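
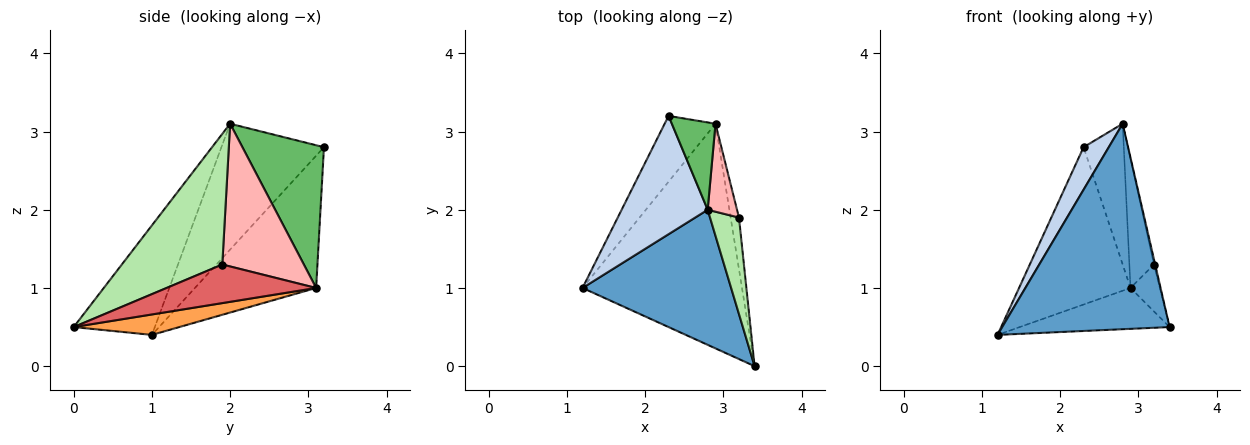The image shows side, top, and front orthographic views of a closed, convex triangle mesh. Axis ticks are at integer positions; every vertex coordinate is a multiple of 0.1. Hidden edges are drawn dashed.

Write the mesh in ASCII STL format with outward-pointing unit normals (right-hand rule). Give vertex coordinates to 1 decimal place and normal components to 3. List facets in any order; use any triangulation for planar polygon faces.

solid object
 facet normal -0.375 -0.775 0.509
  outer loop
   vertex 2.8 2.0 3.1
   vertex 1.2 1.0 0.4
   vertex 3.4 0.0 0.5
  endloop
 endfacet
 facet normal -0.809 -0.199 0.553
  outer loop
   vertex 2.8 2.0 3.1
   vertex 2.3 3.2 2.8
   vertex 1.2 1.0 0.4
  endloop
 endfacet
 facet normal 0.125 0.178 -0.976
  outer loop
   vertex 2.9 3.1 1.0
   vertex 3.4 0.0 0.5
   vertex 1.2 1.0 0.4
  endloop
 endfacet
 facet normal -0.708 0.651 -0.272
  outer loop
   vertex 2.9 3.1 1.0
   vertex 1.2 1.0 0.4
   vertex 2.3 3.2 2.8
  endloop
 endfacet
 facet normal 0.865 0.427 0.265
  outer loop
   vertex 2.9 3.1 1.0
   vertex 2.3 3.2 2.8
   vertex 2.8 2.0 3.1
  endloop
 endfacet
 facet normal 0.976 0.012 0.216
  outer loop
   vertex 3.2 1.9 1.3
   vertex 2.8 2.0 3.1
   vertex 3.4 0.0 0.5
  endloop
 endfacet
 facet normal 0.960 0.188 -0.207
  outer loop
   vertex 3.2 1.9 1.3
   vertex 3.4 0.0 0.5
   vertex 2.9 3.1 1.0
  endloop
 endfacet
 facet normal 0.939 0.283 0.193
  outer loop
   vertex 3.2 1.9 1.3
   vertex 2.9 3.1 1.0
   vertex 2.8 2.0 3.1
  endloop
 endfacet
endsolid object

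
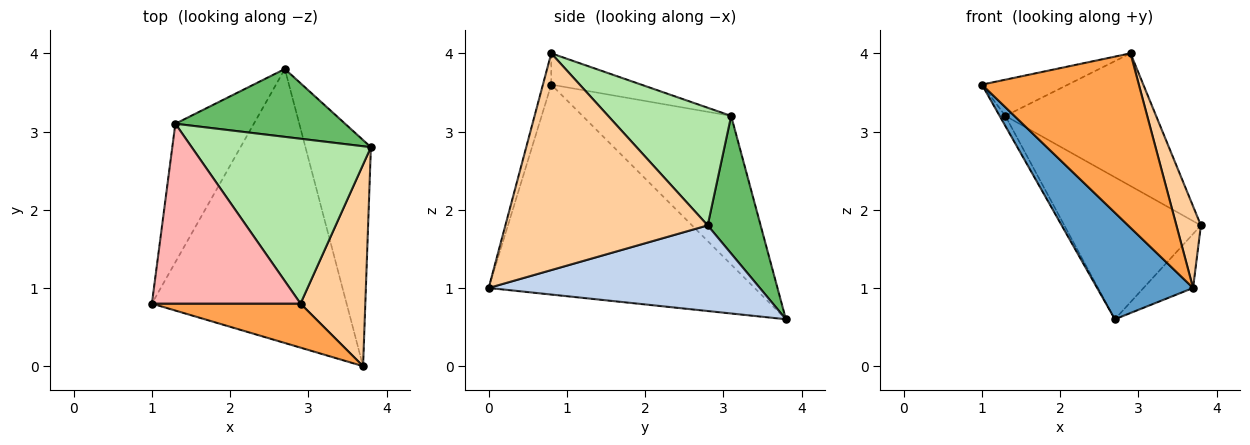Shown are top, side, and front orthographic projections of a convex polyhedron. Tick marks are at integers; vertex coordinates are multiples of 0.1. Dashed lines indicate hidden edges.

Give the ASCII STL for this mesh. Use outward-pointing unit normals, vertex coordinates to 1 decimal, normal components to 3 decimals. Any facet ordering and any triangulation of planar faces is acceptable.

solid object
 facet normal -0.709 -0.256 -0.657
  outer loop
   vertex 2.7 3.8 0.6
   vertex 3.7 0.0 1.0
   vertex 1.0 0.8 3.6
  endloop
 endfacet
 facet normal 0.786 0.144 -0.601
  outer loop
   vertex 2.7 3.8 0.6
   vertex 3.8 2.8 1.8
   vertex 3.7 0.0 1.0
  endloop
 endfacet
 facet normal -0.051 -0.968 0.244
  outer loop
   vertex 2.9 0.8 4.0
   vertex 1.0 0.8 3.6
   vertex 3.7 0.0 1.0
  endloop
 endfacet
 facet normal 0.952 -0.115 0.285
  outer loop
   vertex 2.9 0.8 4.0
   vertex 3.7 0.0 1.0
   vertex 3.8 2.8 1.8
  endloop
 endfacet
 facet normal 0.330 0.852 0.407
  outer loop
   vertex 1.3 3.1 3.2
   vertex 3.8 2.8 1.8
   vertex 2.7 3.8 0.6
  endloop
 endfacet
 facet normal 0.455 0.558 0.694
  outer loop
   vertex 1.3 3.1 3.2
   vertex 2.9 0.8 4.0
   vertex 3.8 2.8 1.8
  endloop
 endfacet
 facet normal -0.884 0.034 -0.467
  outer loop
   vertex 1.3 3.1 3.2
   vertex 2.7 3.8 0.6
   vertex 1.0 0.8 3.6
  endloop
 endfacet
 facet normal -0.202 0.193 0.960
  outer loop
   vertex 1.3 3.1 3.2
   vertex 1.0 0.8 3.6
   vertex 2.9 0.8 4.0
  endloop
 endfacet
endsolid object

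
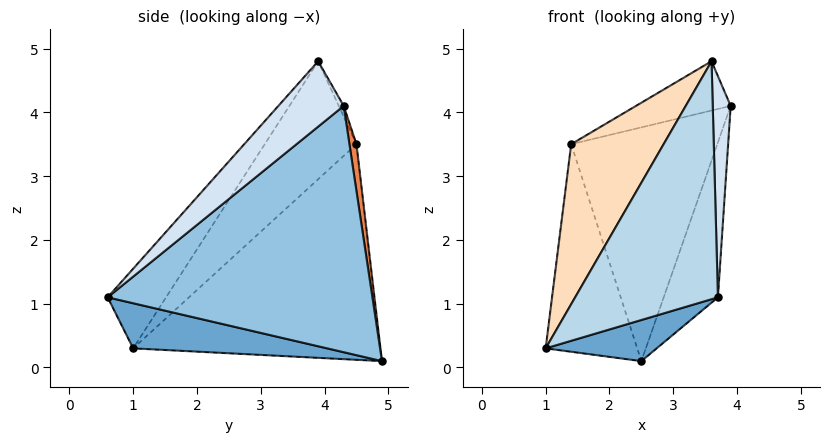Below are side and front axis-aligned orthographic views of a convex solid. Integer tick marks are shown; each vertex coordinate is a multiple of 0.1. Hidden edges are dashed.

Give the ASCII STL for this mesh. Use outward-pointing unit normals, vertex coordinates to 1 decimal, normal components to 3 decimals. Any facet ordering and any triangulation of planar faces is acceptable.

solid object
 facet normal 0.261 -0.149 -0.954
  outer loop
   vertex 2.5 4.9 0.1
   vertex 3.7 0.6 1.1
   vertex 1.0 1.0 0.3
  endloop
 endfacet
 facet normal 0.935 0.192 -0.299
  outer loop
   vertex 2.5 4.9 0.1
   vertex 3.9 4.3 4.1
   vertex 3.7 0.6 1.1
  endloop
 endfacet
 facet normal -0.293 -0.717 0.632
  outer loop
   vertex 3.6 3.9 4.8
   vertex 1.0 1.0 0.3
   vertex 3.7 0.6 1.1
  endloop
 endfacet
 facet normal 0.933 -0.256 0.254
  outer loop
   vertex 3.6 3.9 4.8
   vertex 3.7 0.6 1.1
   vertex 3.9 4.3 4.1
  endloop
 endfacet
 facet normal 0.048 0.990 0.132
  outer loop
   vertex 1.4 4.5 3.5
   vertex 3.9 4.3 4.1
   vertex 2.5 4.9 0.1
  endloop
 endfacet
 facet normal -0.045 0.876 0.481
  outer loop
   vertex 1.4 4.5 3.5
   vertex 3.6 3.9 4.8
   vertex 3.9 4.3 4.1
  endloop
 endfacet
 facet normal -0.907 0.336 -0.254
  outer loop
   vertex 1.4 4.5 3.5
   vertex 2.5 4.9 0.1
   vertex 1.0 1.0 0.3
  endloop
 endfacet
 facet normal -0.533 -0.537 0.654
  outer loop
   vertex 1.4 4.5 3.5
   vertex 1.0 1.0 0.3
   vertex 3.6 3.9 4.8
  endloop
 endfacet
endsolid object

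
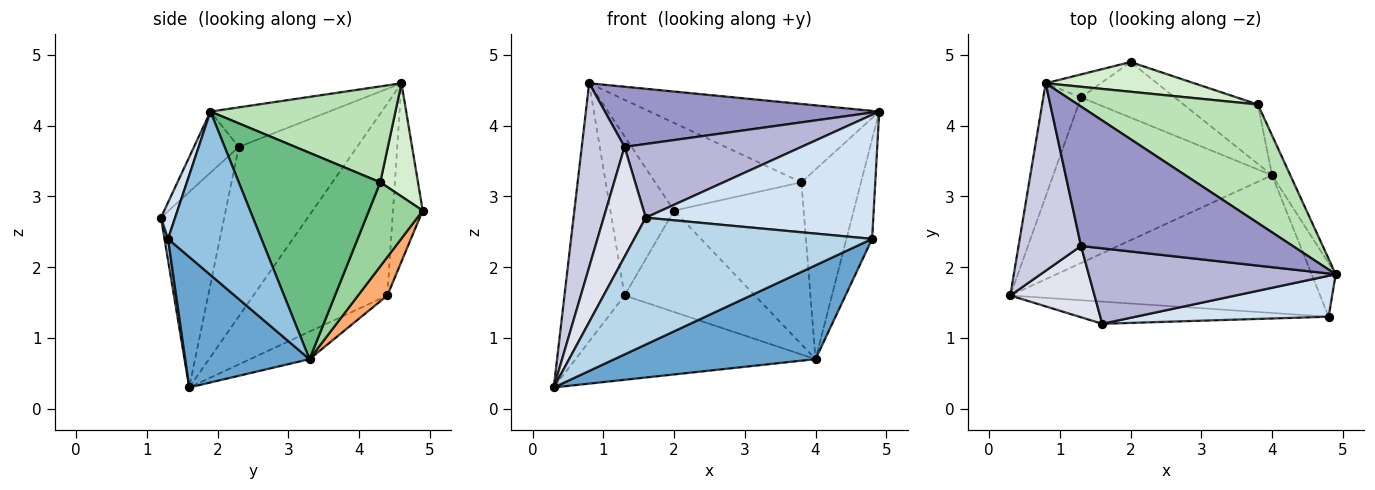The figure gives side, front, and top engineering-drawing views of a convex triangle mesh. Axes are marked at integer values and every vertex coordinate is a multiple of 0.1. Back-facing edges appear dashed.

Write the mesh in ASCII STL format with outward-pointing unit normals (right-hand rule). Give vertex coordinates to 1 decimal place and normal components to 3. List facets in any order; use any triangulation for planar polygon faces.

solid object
 facet normal 0.329 -0.532 -0.780
  outer loop
   vertex 4.8 1.3 2.4
   vertex 0.3 1.6 0.3
   vertex 4.0 3.3 0.7
  endloop
 endfacet
 facet normal 0.955 0.262 -0.141
  outer loop
   vertex 4.8 1.3 2.4
   vertex 4.0 3.3 0.7
   vertex 4.9 1.9 4.2
  endloop
 endfacet
 facet normal 0.015 -0.985 -0.172
  outer loop
   vertex 4.8 1.3 2.4
   vertex 1.6 1.2 2.7
   vertex 0.3 1.6 0.3
  endloop
 endfacet
 facet normal 0.059 -0.948 0.313
  outer loop
   vertex 4.8 1.3 2.4
   vertex 4.9 1.9 4.2
   vertex 1.6 1.2 2.7
  endloop
 endfacet
 facet normal -0.111 0.451 -0.886
  outer loop
   vertex 1.3 4.4 1.6
   vertex 4.0 3.3 0.7
   vertex 0.3 1.6 0.3
  endloop
 endfacet
 facet normal 0.193 0.860 -0.471
  outer loop
   vertex 1.3 4.4 1.6
   vertex 2.0 4.9 2.8
   vertex 4.0 3.3 0.7
  endloop
 endfacet
 facet normal -0.898 0.403 -0.177
  outer loop
   vertex 1.3 4.4 1.6
   vertex 0.3 1.6 0.3
   vertex 0.8 4.6 4.6
  endloop
 endfacet
 facet normal -0.419 0.899 -0.130
  outer loop
   vertex 1.3 4.4 1.6
   vertex 0.8 4.6 4.6
   vertex 2.0 4.9 2.8
  endloop
 endfacet
 facet normal 0.918 0.387 -0.081
  outer loop
   vertex 3.8 4.3 3.2
   vertex 4.9 1.9 4.2
   vertex 4.0 3.3 0.7
  endloop
 endfacet
 facet normal 0.363 0.875 -0.321
  outer loop
   vertex 3.8 4.3 3.2
   vertex 4.0 3.3 0.7
   vertex 2.0 4.9 2.8
  endloop
 endfacet
 facet normal 0.406 0.504 0.762
  outer loop
   vertex 3.8 4.3 3.2
   vertex 0.8 4.6 4.6
   vertex 4.9 1.9 4.2
  endloop
 endfacet
 facet normal 0.237 0.920 0.312
  outer loop
   vertex 3.8 4.3 3.2
   vertex 2.0 4.9 2.8
   vertex 0.8 4.6 4.6
  endloop
 endfacet
 facet normal -0.169 -0.391 0.905
  outer loop
   vertex 1.3 2.3 3.7
   vertex 4.9 1.9 4.2
   vertex 0.8 4.6 4.6
  endloop
 endfacet
 facet normal -0.174 -0.688 0.704
  outer loop
   vertex 1.3 2.3 3.7
   vertex 1.6 1.2 2.7
   vertex 4.9 1.9 4.2
  endloop
 endfacet
 facet normal -0.889 -0.321 0.327
  outer loop
   vertex 1.3 2.3 3.7
   vertex 0.8 4.6 4.6
   vertex 0.3 1.6 0.3
  endloop
 endfacet
 facet normal -0.784 -0.521 0.338
  outer loop
   vertex 1.3 2.3 3.7
   vertex 0.3 1.6 0.3
   vertex 1.6 1.2 2.7
  endloop
 endfacet
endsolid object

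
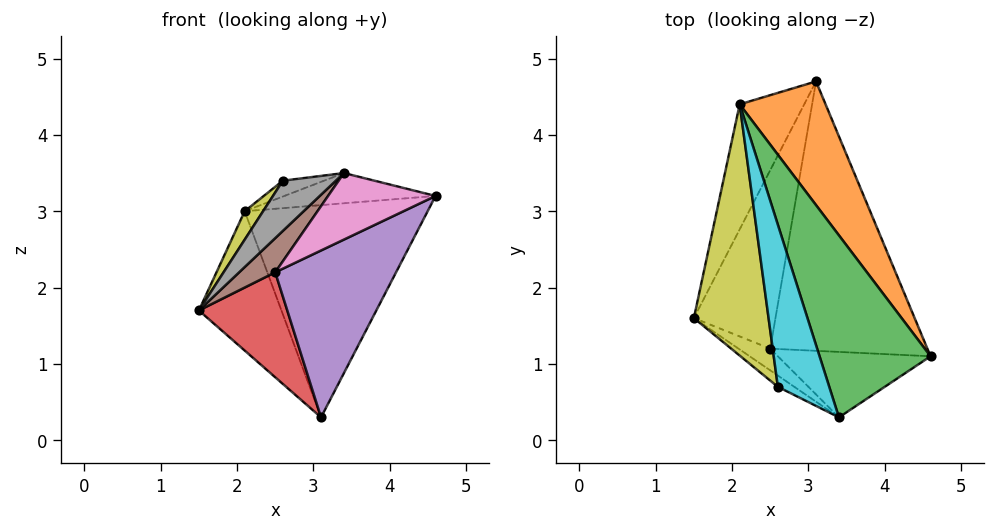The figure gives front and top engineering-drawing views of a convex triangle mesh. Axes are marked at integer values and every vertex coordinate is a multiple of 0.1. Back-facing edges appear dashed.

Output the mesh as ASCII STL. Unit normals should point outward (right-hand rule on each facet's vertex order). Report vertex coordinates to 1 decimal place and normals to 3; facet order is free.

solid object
 facet normal -0.897 0.329 -0.296
  outer loop
   vertex 2.1 4.4 3.0
   vertex 3.1 4.7 0.3
   vertex 1.5 1.6 1.7
  endloop
 endfacet
 facet normal 0.740 0.581 0.339
  outer loop
   vertex 2.1 4.4 3.0
   vertex 4.6 1.1 3.2
   vertex 3.1 4.7 0.3
  endloop
 endfacet
 facet normal 0.136 0.162 0.977
  outer loop
   vertex 2.1 4.4 3.0
   vertex 3.4 0.3 3.5
   vertex 4.6 1.1 3.2
  endloop
 endfacet
 facet normal 0.222 -0.494 -0.840
  outer loop
   vertex 2.5 1.2 2.2
   vertex 1.5 1.6 1.7
   vertex 3.1 4.7 0.3
  endloop
 endfacet
 facet normal 0.355 -0.492 -0.795
  outer loop
   vertex 2.5 1.2 2.2
   vertex 3.1 4.7 0.3
   vertex 4.6 1.1 3.2
  endloop
 endfacet
 facet normal -0.069 -0.842 -0.535
  outer loop
   vertex 2.5 1.2 2.2
   vertex 3.4 0.3 3.5
   vertex 1.5 1.6 1.7
  endloop
 endfacet
 facet normal 0.287 -0.683 -0.672
  outer loop
   vertex 2.5 1.2 2.2
   vertex 4.6 1.1 3.2
   vertex 3.4 0.3 3.5
  endloop
 endfacet
 facet normal -0.418 -0.886 -0.199
  outer loop
   vertex 2.6 0.7 3.4
   vertex 1.5 1.6 1.7
   vertex 3.4 0.3 3.5
  endloop
 endfacet
 facet normal -0.852 -0.059 0.520
  outer loop
   vertex 2.6 0.7 3.4
   vertex 2.1 4.4 3.0
   vertex 1.5 1.6 1.7
  endloop
 endfacet
 facet normal -0.076 0.097 0.992
  outer loop
   vertex 2.6 0.7 3.4
   vertex 3.4 0.3 3.5
   vertex 2.1 4.4 3.0
  endloop
 endfacet
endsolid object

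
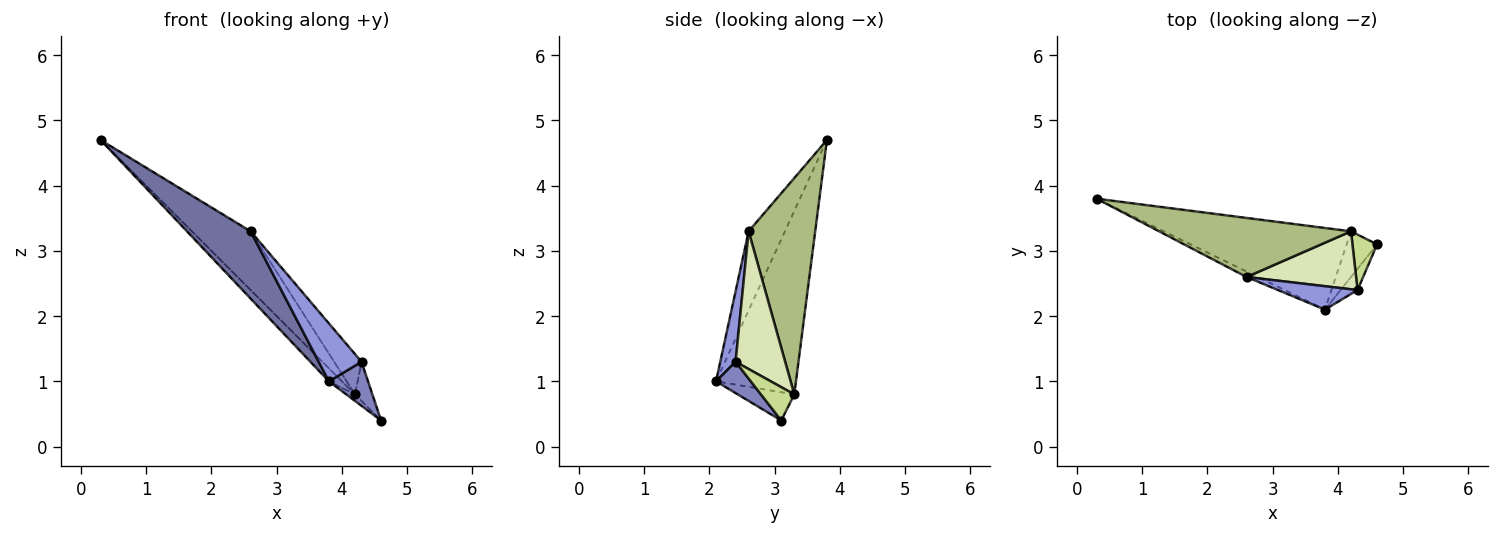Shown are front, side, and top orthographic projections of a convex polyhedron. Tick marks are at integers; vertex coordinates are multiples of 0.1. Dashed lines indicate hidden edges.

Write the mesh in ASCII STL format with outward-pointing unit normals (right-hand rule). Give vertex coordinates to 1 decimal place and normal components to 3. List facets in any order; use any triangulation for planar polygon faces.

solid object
 facet normal -0.494 -0.866 -0.070
  outer loop
   vertex 2.6 2.6 3.3
   vertex 0.3 3.8 4.7
   vertex 3.8 2.1 1.0
  endloop
 endfacet
 facet normal 0.625 -0.703 -0.339
  outer loop
   vertex 4.3 2.4 1.3
   vertex 3.8 2.1 1.0
   vertex 4.6 3.1 0.4
  endloop
 endfacet
 facet normal 0.315 -0.880 0.356
  outer loop
   vertex 4.3 2.4 1.3
   vertex 2.6 2.6 3.3
   vertex 3.8 2.1 1.0
  endloop
 endfacet
 facet normal -0.695 0.113 -0.710
  outer loop
   vertex 4.2 3.3 0.8
   vertex 3.8 2.1 1.0
   vertex 0.3 3.8 4.7
  endloop
 endfacet
 facet normal -0.677 0.104 -0.729
  outer loop
   vertex 4.2 3.3 0.8
   vertex 4.6 3.1 0.4
   vertex 3.8 2.1 1.0
  endloop
 endfacet
 facet normal 0.624 0.551 0.554
  outer loop
   vertex 4.2 3.3 0.8
   vertex 0.3 3.8 4.7
   vertex 2.6 2.6 3.3
  endloop
 endfacet
 facet normal 0.742 0.387 0.548
  outer loop
   vertex 4.2 3.3 0.8
   vertex 4.3 2.4 1.3
   vertex 4.6 3.1 0.4
  endloop
 endfacet
 facet normal 0.719 0.397 0.571
  outer loop
   vertex 4.2 3.3 0.8
   vertex 2.6 2.6 3.3
   vertex 4.3 2.4 1.3
  endloop
 endfacet
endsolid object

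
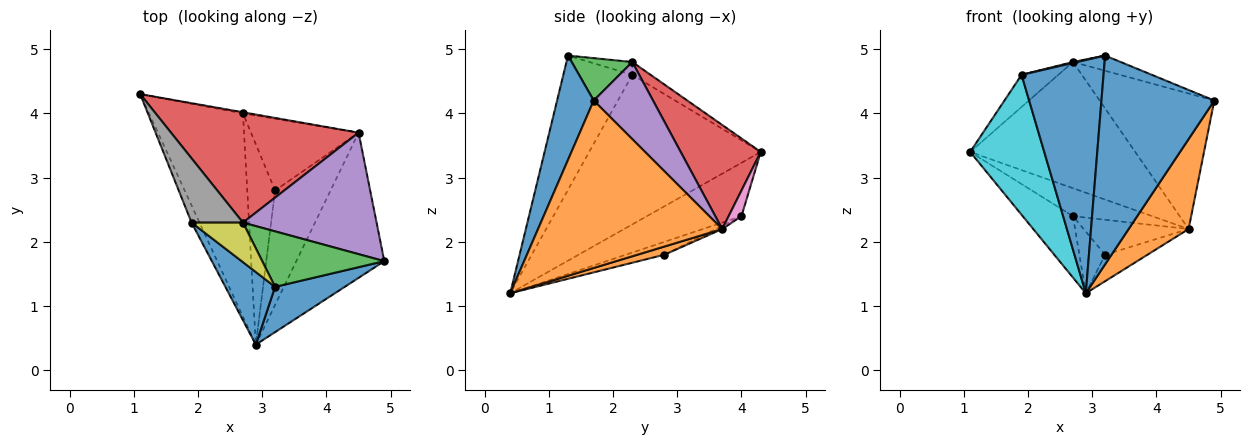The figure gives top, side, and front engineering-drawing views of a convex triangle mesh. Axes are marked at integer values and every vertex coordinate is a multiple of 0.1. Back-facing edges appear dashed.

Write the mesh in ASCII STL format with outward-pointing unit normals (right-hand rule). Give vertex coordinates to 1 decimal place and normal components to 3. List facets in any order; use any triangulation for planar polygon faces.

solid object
 facet normal 0.302 -0.932 0.202
  outer loop
   vertex 3.2 1.3 4.9
   vertex 2.9 0.4 1.2
   vertex 4.9 1.7 4.2
  endloop
 endfacet
 facet normal 0.851 -0.277 -0.447
  outer loop
   vertex 4.5 3.7 2.2
   vertex 4.9 1.7 4.2
   vertex 2.9 0.4 1.2
  endloop
 endfacet
 facet normal 0.318 0.250 0.915
  outer loop
   vertex 2.7 2.3 4.8
   vertex 3.2 1.3 4.9
   vertex 4.9 1.7 4.2
  endloop
 endfacet
 facet normal 0.343 0.707 0.618
  outer loop
   vertex 2.7 2.3 4.8
   vertex 4.5 3.7 2.2
   vertex 1.1 4.3 3.4
  endloop
 endfacet
 facet normal 0.359 0.695 0.623
  outer loop
   vertex 2.7 2.3 4.8
   vertex 4.9 1.7 4.2
   vertex 4.5 3.7 2.2
  endloop
 endfacet
 facet normal -0.478 0.254 -0.841
  outer loop
   vertex 2.7 4.0 2.4
   vertex 2.9 0.4 1.2
   vertex 1.1 4.3 3.4
  endloop
 endfacet
 facet normal 0.160 0.986 -0.040
  outer loop
   vertex 2.7 4.0 2.4
   vertex 1.1 4.3 3.4
   vertex 4.5 3.7 2.2
  endloop
 endfacet
 facet normal -0.218 0.436 0.873
  outer loop
   vertex 1.9 2.3 4.6
   vertex 2.7 2.3 4.8
   vertex 1.1 4.3 3.4
  endloop
 endfacet
 facet normal -0.242 -0.024 0.970
  outer loop
   vertex 1.9 2.3 4.6
   vertex 3.2 1.3 4.9
   vertex 2.7 2.3 4.8
  endloop
 endfacet
 facet normal -0.917 -0.396 -0.048
  outer loop
   vertex 1.9 2.3 4.6
   vertex 1.1 4.3 3.4
   vertex 2.9 0.4 1.2
  endloop
 endfacet
 facet normal -0.626 -0.744 0.232
  outer loop
   vertex 1.9 2.3 4.6
   vertex 2.9 0.4 1.2
   vertex 3.2 1.3 4.9
  endloop
 endfacet
 facet normal 0.142 0.223 -0.964
  outer loop
   vertex 3.2 2.8 1.8
   vertex 4.5 3.7 2.2
   vertex 2.9 0.4 1.2
  endloop
 endfacet
 facet normal -0.404 0.269 -0.874
  outer loop
   vertex 3.2 2.8 1.8
   vertex 2.9 0.4 1.2
   vertex 2.7 4.0 2.4
  endloop
 endfacet
 facet normal -0.027 0.438 -0.899
  outer loop
   vertex 3.2 2.8 1.8
   vertex 2.7 4.0 2.4
   vertex 4.5 3.7 2.2
  endloop
 endfacet
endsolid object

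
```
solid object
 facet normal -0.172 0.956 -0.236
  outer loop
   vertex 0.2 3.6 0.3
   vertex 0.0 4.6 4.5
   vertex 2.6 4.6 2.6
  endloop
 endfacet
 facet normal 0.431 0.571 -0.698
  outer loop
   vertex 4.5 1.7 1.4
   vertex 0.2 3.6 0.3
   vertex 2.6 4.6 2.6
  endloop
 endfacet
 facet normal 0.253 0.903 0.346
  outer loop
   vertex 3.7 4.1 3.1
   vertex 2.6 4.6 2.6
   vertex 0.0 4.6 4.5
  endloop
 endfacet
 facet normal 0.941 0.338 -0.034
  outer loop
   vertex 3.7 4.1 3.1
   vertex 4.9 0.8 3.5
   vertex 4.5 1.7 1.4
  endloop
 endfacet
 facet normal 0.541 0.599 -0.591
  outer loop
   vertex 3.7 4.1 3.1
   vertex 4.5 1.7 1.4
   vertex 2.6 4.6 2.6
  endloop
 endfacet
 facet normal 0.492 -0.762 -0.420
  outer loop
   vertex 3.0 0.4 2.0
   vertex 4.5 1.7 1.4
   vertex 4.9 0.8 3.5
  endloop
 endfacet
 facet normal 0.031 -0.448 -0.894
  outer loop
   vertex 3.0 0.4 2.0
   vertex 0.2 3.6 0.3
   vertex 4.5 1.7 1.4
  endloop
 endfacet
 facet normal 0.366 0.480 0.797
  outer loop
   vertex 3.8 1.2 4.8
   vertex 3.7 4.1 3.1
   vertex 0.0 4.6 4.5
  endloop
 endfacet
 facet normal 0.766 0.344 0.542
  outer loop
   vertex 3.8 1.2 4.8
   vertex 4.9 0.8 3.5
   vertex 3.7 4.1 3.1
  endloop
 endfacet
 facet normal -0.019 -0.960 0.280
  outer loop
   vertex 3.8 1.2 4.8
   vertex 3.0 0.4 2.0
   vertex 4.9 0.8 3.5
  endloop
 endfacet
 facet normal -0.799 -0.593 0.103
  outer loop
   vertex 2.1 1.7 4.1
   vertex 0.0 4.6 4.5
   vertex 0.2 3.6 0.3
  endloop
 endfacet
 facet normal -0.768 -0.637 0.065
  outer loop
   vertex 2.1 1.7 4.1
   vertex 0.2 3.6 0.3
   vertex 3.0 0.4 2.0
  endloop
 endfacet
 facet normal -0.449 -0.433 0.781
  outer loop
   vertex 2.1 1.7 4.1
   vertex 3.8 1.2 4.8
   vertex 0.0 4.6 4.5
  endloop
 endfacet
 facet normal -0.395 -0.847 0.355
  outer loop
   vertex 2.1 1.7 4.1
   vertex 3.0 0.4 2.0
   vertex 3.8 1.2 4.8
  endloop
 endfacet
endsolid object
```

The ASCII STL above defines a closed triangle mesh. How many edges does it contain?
21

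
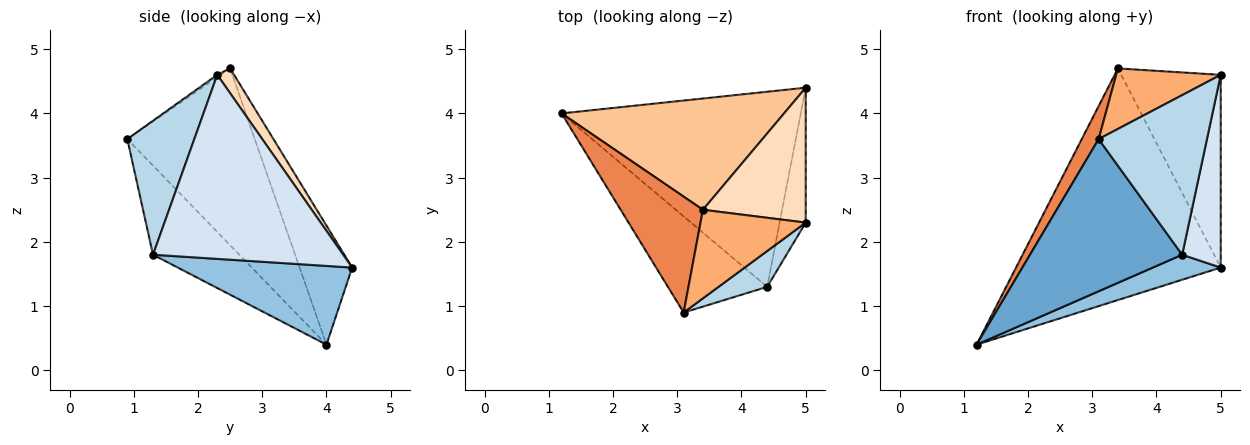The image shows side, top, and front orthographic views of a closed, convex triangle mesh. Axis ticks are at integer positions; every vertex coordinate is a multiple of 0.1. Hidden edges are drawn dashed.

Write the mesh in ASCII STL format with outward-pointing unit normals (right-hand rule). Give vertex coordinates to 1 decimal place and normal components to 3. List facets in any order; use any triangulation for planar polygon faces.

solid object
 facet normal -0.432 -0.762 -0.482
  outer loop
   vertex 4.4 1.3 1.8
   vertex 3.1 0.9 3.6
   vertex 1.2 4.0 0.4
  endloop
 endfacet
 facet normal 0.310 -0.121 -0.943
  outer loop
   vertex 4.4 1.3 1.8
   vertex 1.2 4.0 0.4
   vertex 5.0 4.4 1.6
  endloop
 endfacet
 facet normal 0.517 -0.835 0.188
  outer loop
   vertex 4.4 1.3 1.8
   vertex 5.0 2.3 4.6
   vertex 3.1 0.9 3.6
  endloop
 endfacet
 facet normal 0.971 -0.197 -0.138
  outer loop
   vertex 4.4 1.3 1.8
   vertex 5.0 4.4 1.6
   vertex 5.0 2.3 4.6
  endloop
 endfacet
 facet normal -0.900 -0.119 0.419
  outer loop
   vertex 3.4 2.5 4.7
   vertex 1.2 4.0 0.4
   vertex 3.1 0.9 3.6
  endloop
 endfacet
 facet normal -0.019 -0.564 0.826
  outer loop
   vertex 3.4 2.5 4.7
   vertex 3.1 0.9 3.6
   vertex 5.0 2.3 4.6
  endloop
 endfacet
 facet normal -0.226 0.878 0.422
  outer loop
   vertex 3.4 2.5 4.7
   vertex 5.0 4.4 1.6
   vertex 1.2 4.0 0.4
  endloop
 endfacet
 facet normal 0.137 0.812 0.568
  outer loop
   vertex 3.4 2.5 4.7
   vertex 5.0 2.3 4.6
   vertex 5.0 4.4 1.6
  endloop
 endfacet
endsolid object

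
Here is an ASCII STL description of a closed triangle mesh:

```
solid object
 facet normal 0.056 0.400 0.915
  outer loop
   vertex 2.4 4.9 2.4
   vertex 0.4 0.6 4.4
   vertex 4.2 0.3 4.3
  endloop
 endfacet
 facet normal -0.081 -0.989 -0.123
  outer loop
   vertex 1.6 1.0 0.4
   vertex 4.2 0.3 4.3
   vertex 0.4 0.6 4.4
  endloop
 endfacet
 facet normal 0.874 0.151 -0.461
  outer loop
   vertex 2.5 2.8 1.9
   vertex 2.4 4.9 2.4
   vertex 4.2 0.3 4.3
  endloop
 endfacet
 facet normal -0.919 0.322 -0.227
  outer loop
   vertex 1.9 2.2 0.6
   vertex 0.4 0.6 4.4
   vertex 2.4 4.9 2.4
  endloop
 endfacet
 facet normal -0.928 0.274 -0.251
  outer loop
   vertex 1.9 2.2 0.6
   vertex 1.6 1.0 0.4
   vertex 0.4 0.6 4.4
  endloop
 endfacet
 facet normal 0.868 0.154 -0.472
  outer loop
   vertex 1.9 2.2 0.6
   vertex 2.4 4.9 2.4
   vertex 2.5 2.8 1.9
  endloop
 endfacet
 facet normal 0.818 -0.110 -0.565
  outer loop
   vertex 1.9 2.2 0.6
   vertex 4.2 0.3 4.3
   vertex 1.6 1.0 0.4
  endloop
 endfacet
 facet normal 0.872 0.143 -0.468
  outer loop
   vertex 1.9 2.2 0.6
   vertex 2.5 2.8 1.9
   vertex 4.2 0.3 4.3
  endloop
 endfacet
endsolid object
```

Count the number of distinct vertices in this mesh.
6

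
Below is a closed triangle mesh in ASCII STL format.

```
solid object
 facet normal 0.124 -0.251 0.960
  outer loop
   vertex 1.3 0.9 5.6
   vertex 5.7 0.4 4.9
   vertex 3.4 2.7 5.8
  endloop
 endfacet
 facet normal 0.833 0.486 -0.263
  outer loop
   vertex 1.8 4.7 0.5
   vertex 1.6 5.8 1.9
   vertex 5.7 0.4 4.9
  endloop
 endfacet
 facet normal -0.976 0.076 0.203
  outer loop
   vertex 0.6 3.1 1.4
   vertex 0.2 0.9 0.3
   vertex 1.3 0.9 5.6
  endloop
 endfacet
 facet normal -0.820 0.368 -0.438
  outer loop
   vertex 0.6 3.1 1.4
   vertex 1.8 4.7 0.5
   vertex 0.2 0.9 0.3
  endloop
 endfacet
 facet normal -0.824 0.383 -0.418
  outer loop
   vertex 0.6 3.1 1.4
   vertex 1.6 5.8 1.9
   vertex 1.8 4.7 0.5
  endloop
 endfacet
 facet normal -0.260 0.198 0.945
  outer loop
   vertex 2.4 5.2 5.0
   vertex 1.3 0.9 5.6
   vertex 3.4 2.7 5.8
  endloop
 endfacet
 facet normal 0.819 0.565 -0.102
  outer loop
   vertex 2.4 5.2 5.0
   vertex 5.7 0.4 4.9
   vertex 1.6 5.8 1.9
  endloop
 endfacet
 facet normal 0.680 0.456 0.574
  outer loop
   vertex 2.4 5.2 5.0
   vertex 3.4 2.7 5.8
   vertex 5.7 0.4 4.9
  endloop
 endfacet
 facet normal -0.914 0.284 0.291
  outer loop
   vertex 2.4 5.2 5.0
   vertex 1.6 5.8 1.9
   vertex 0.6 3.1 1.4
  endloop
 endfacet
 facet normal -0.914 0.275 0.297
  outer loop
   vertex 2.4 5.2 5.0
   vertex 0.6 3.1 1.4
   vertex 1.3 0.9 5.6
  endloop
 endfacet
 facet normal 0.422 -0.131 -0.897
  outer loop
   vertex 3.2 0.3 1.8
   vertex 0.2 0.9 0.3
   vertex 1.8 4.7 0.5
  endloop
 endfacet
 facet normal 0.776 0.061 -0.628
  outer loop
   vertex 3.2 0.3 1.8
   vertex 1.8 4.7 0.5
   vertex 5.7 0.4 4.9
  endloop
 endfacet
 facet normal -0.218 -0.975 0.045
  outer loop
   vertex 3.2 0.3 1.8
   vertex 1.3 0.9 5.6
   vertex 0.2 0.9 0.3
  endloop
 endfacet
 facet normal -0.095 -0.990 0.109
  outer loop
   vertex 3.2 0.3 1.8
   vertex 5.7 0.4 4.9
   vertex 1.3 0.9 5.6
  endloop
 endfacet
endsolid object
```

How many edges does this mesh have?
21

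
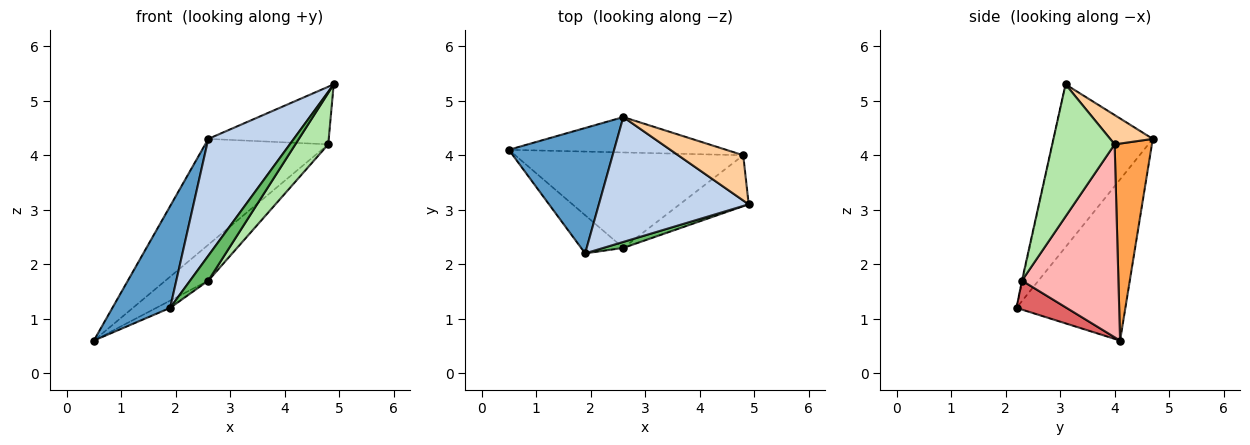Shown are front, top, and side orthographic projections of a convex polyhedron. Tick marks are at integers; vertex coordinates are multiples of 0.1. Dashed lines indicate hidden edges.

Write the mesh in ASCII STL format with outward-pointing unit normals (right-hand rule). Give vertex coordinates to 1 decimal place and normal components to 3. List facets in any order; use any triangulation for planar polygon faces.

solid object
 facet normal -0.765 -0.406 0.500
  outer loop
   vertex 2.6 4.7 4.3
   vertex 0.5 4.1 0.6
   vertex 1.9 2.2 1.2
  endloop
 endfacet
 facet normal -0.621 -0.535 0.572
  outer loop
   vertex 2.6 4.7 4.3
   vertex 1.9 2.2 1.2
   vertex 4.9 3.1 5.3
  endloop
 endfacet
 facet normal 0.276 0.912 -0.305
  outer loop
   vertex 4.8 4.0 4.2
   vertex 0.5 4.1 0.6
   vertex 2.6 4.7 4.3
  endloop
 endfacet
 facet normal 0.268 0.757 0.595
  outer loop
   vertex 4.8 4.0 4.2
   vertex 2.6 4.7 4.3
   vertex 4.9 3.1 5.3
  endloop
 endfacet
 facet normal -0.028 -0.972 0.234
  outer loop
   vertex 2.6 2.3 1.7
   vertex 4.9 3.1 5.3
   vertex 1.9 2.2 1.2
  endloop
 endfacet
 facet normal 0.803 -0.423 -0.419
  outer loop
   vertex 2.6 2.3 1.7
   vertex 4.8 4.0 4.2
   vertex 4.9 3.1 5.3
  endloop
 endfacet
 facet normal 0.559 0.155 -0.814
  outer loop
   vertex 2.6 2.3 1.7
   vertex 1.9 2.2 1.2
   vertex 0.5 4.1 0.6
  endloop
 endfacet
 facet normal 0.621 0.276 -0.734
  outer loop
   vertex 2.6 2.3 1.7
   vertex 0.5 4.1 0.6
   vertex 4.8 4.0 4.2
  endloop
 endfacet
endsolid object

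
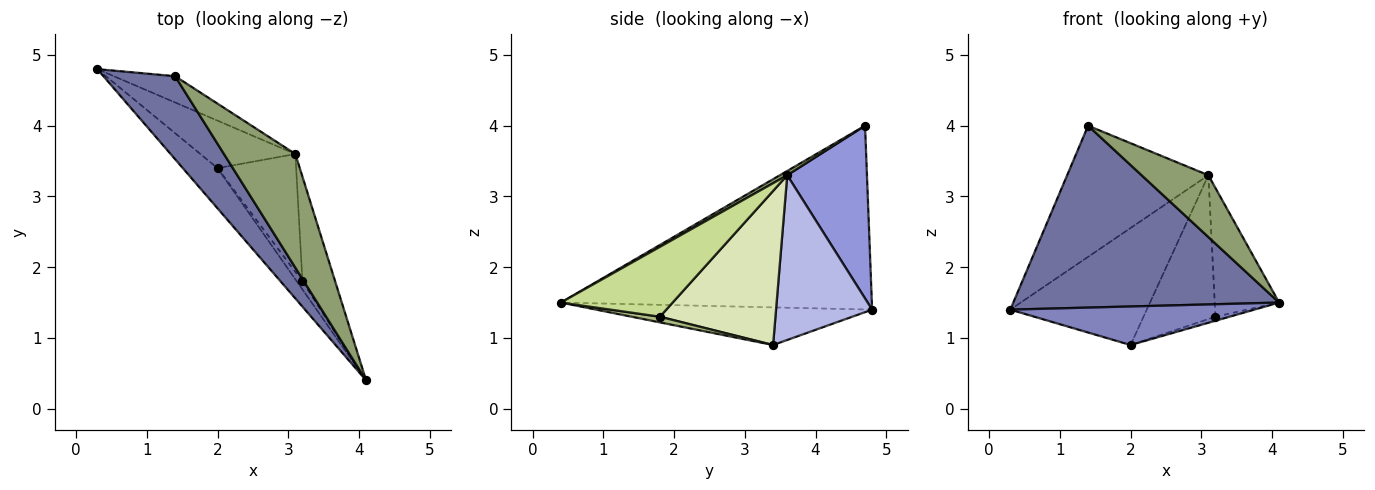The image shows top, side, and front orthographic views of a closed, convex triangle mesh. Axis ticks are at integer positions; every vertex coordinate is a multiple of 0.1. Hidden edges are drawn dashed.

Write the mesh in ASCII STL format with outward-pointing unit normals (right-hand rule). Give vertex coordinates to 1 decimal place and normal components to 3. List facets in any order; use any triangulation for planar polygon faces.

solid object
 facet normal -0.729 -0.623 0.284
  outer loop
   vertex 1.4 4.7 4.0
   vertex 0.3 4.8 1.4
   vertex 4.1 0.4 1.5
  endloop
 endfacet
 facet normal -0.616 -0.545 -0.569
  outer loop
   vertex 2.0 3.4 0.9
   vertex 4.1 0.4 1.5
   vertex 0.3 4.8 1.4
  endloop
 endfacet
 facet normal 0.484 0.858 -0.172
  outer loop
   vertex 3.1 3.6 3.3
   vertex 0.3 4.8 1.4
   vertex 1.4 4.7 4.0
  endloop
 endfacet
 facet normal 0.546 0.776 -0.315
  outer loop
   vertex 3.1 3.6 3.3
   vertex 2.0 3.4 0.9
   vertex 0.3 4.8 1.4
  endloop
 endfacet
 facet normal 0.053 -0.477 0.877
  outer loop
   vertex 3.1 3.6 3.3
   vertex 1.4 4.7 4.0
   vertex 4.1 0.4 1.5
  endloop
 endfacet
 facet normal 0.667 0.333 -0.667
  outer loop
   vertex 3.2 1.8 1.3
   vertex 4.1 0.4 1.5
   vertex 2.0 3.4 0.9
  endloop
 endfacet
 facet normal 0.803 0.462 -0.376
  outer loop
   vertex 3.2 1.8 1.3
   vertex 3.1 3.6 3.3
   vertex 4.1 0.4 1.5
  endloop
 endfacet
 facet normal 0.779 0.485 -0.397
  outer loop
   vertex 3.2 1.8 1.3
   vertex 2.0 3.4 0.9
   vertex 3.1 3.6 3.3
  endloop
 endfacet
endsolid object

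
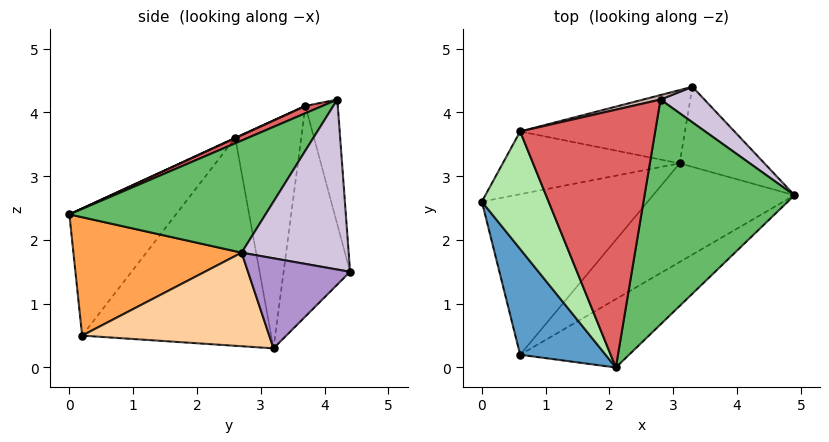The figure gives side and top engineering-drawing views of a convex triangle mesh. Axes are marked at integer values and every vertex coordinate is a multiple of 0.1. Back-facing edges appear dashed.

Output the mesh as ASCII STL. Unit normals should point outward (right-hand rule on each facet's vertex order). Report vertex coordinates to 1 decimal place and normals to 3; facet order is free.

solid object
 facet normal -0.608 -0.680 0.409
  outer loop
   vertex 0.6 0.2 0.5
   vertex 2.1 0.0 2.4
   vertex 0.0 2.6 3.6
  endloop
 endfacet
 facet normal -0.667 0.521 -0.532
  outer loop
   vertex 0.6 0.2 0.5
   vertex 0.0 2.6 3.6
   vertex 3.1 3.2 0.3
  endloop
 endfacet
 facet normal 0.543 -0.674 -0.500
  outer loop
   vertex 0.6 0.2 0.5
   vertex 4.9 2.7 1.8
   vertex 2.1 0.0 2.4
  endloop
 endfacet
 facet normal 0.490 -0.458 -0.741
  outer loop
   vertex 0.6 0.2 0.5
   vertex 3.1 3.2 0.3
   vertex 4.9 2.7 1.8
  endloop
 endfacet
 facet normal 0.548 -0.405 0.732
  outer loop
   vertex 2.8 4.2 4.2
   vertex 2.1 0.0 2.4
   vertex 4.9 2.7 1.8
  endloop
 endfacet
 facet normal 0.005 -0.416 0.909
  outer loop
   vertex 0.6 3.7 4.1
   vertex 0.0 2.6 3.6
   vertex 2.1 0.0 2.4
  endloop
 endfacet
 facet normal 0.049 -0.400 0.915
  outer loop
   vertex 0.6 3.7 4.1
   vertex 2.1 0.0 2.4
   vertex 2.8 4.2 4.2
  endloop
 endfacet
 facet normal -0.644 0.579 -0.500
  outer loop
   vertex 0.6 3.7 4.1
   vertex 3.1 3.2 0.3
   vertex 0.0 2.6 3.6
  endloop
 endfacet
 facet normal 0.634 0.491 -0.597
  outer loop
   vertex 3.3 4.4 1.5
   vertex 4.9 2.7 1.8
   vertex 3.1 3.2 0.3
  endloop
 endfacet
 facet normal 0.700 0.691 0.181
  outer loop
   vertex 3.3 4.4 1.5
   vertex 2.8 4.2 4.2
   vertex 4.9 2.7 1.8
  endloop
 endfacet
 facet normal -0.631 0.599 -0.494
  outer loop
   vertex 3.3 4.4 1.5
   vertex 3.1 3.2 0.3
   vertex 0.6 3.7 4.1
  endloop
 endfacet
 facet normal -0.223 0.974 0.031
  outer loop
   vertex 3.3 4.4 1.5
   vertex 0.6 3.7 4.1
   vertex 2.8 4.2 4.2
  endloop
 endfacet
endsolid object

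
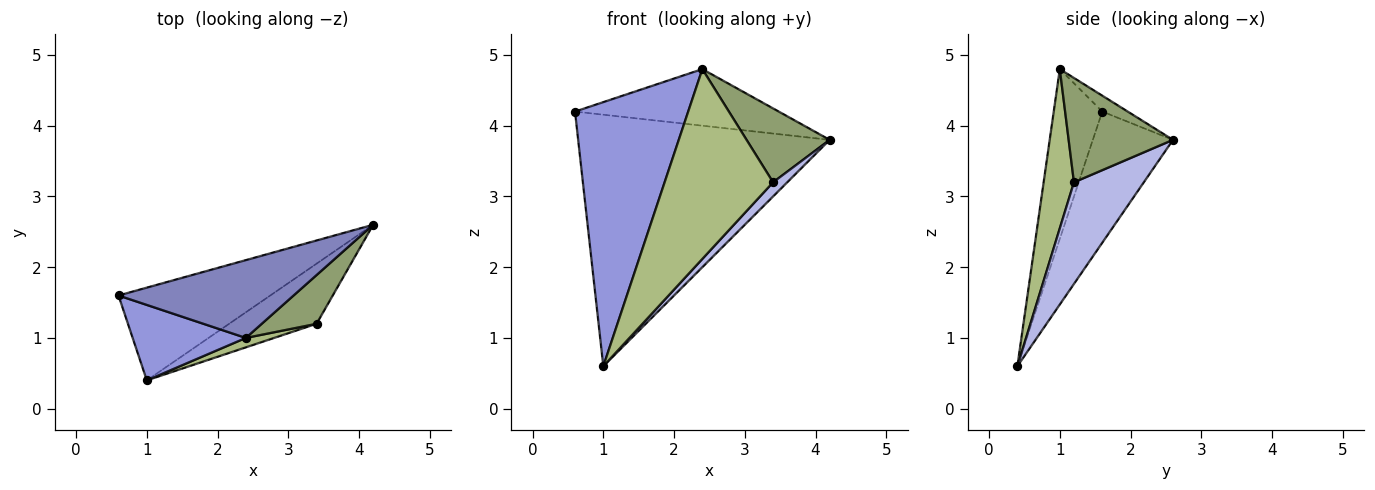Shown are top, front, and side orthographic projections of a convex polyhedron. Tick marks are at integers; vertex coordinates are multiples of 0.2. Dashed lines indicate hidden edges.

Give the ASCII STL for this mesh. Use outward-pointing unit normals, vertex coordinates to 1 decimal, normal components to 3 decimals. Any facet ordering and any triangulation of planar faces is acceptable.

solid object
 facet normal -0.287 0.899 -0.331
  outer loop
   vertex 1.0 0.4 0.6
   vertex 0.6 1.6 4.2
   vertex 4.2 2.6 3.8
  endloop
 endfacet
 facet normal -0.073 0.587 0.807
  outer loop
   vertex 2.4 1.0 4.8
   vertex 4.2 2.6 3.8
   vertex 0.6 1.6 4.2
  endloop
 endfacet
 facet normal -0.381 -0.889 0.254
  outer loop
   vertex 2.4 1.0 4.8
   vertex 0.6 1.6 4.2
   vertex 1.0 0.4 0.6
  endloop
 endfacet
 facet normal 0.749 -0.152 -0.645
  outer loop
   vertex 3.4 1.2 3.2
   vertex 1.0 0.4 0.6
   vertex 4.2 2.6 3.8
  endloop
 endfacet
 facet normal 0.723 -0.576 0.380
  outer loop
   vertex 3.4 1.2 3.2
   vertex 4.2 2.6 3.8
   vertex 2.4 1.0 4.8
  endloop
 endfacet
 facet normal 0.269 -0.962 0.048
  outer loop
   vertex 3.4 1.2 3.2
   vertex 2.4 1.0 4.8
   vertex 1.0 0.4 0.6
  endloop
 endfacet
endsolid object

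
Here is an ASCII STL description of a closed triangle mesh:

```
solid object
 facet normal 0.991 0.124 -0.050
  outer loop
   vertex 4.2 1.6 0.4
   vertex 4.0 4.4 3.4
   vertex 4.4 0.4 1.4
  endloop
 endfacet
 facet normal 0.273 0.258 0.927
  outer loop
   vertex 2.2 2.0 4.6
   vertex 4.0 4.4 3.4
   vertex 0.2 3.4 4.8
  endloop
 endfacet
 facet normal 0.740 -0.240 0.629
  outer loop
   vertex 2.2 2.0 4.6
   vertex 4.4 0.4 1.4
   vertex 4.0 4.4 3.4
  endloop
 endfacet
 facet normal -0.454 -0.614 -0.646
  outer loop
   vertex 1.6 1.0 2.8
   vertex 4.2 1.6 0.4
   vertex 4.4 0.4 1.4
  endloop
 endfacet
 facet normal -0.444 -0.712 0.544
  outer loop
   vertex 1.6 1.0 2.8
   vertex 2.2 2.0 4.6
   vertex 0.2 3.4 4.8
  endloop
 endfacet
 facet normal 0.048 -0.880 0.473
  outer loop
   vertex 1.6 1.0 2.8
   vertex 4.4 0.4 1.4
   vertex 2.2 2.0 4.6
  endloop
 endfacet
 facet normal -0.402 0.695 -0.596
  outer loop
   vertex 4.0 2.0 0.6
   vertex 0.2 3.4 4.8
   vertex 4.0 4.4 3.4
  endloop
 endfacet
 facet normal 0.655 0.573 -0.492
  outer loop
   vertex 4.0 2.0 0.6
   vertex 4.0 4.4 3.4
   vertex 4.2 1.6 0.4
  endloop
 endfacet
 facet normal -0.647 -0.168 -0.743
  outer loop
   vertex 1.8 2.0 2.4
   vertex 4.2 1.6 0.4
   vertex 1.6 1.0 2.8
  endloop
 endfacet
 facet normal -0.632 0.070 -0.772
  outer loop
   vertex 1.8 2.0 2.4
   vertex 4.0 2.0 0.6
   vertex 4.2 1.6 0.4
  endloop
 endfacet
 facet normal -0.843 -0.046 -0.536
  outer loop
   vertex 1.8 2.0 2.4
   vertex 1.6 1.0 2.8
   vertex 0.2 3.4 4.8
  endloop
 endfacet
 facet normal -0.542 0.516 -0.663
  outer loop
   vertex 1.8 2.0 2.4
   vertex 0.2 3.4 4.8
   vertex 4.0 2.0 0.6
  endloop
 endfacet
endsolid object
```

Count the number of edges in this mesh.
18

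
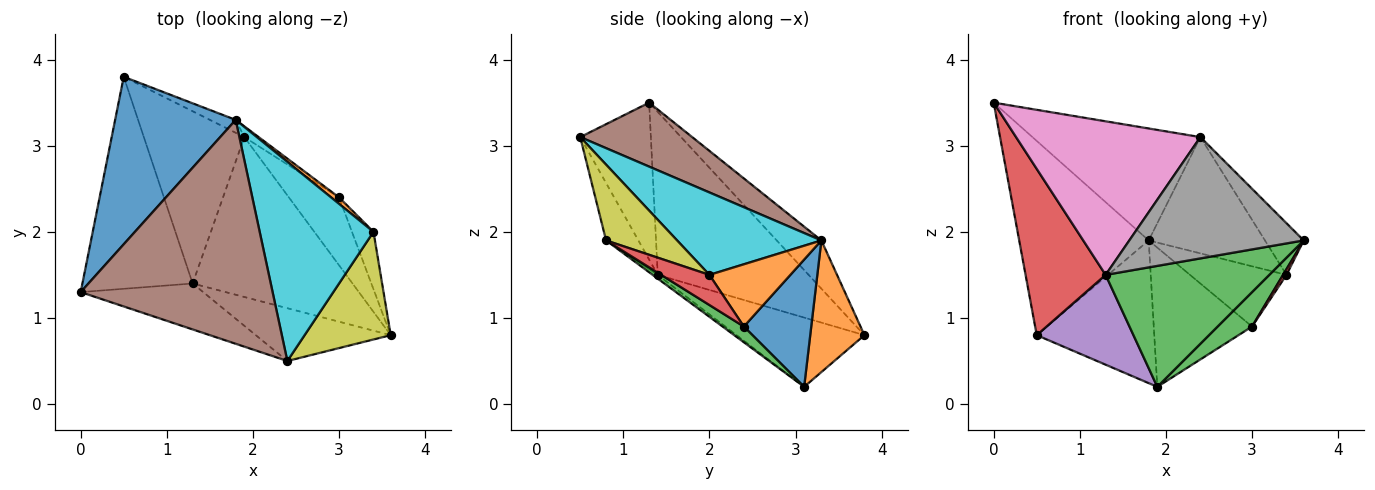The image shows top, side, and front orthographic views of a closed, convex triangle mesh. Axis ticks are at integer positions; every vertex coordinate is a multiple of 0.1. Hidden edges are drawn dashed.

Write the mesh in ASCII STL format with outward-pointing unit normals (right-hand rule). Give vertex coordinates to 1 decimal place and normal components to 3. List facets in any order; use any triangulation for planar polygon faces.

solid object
 facet normal -0.253 0.733 0.632
  outer loop
   vertex 1.8 3.3 1.9
   vertex 0.5 3.8 0.8
   vertex 0.0 1.3 3.5
  endloop
 endfacet
 facet normal 0.417 0.905 -0.082
  outer loop
   vertex 1.8 3.3 1.9
   vertex 1.9 3.1 0.2
   vertex 0.5 3.8 0.8
  endloop
 endfacet
 facet normal -0.019 -0.603 -0.797
  outer loop
   vertex 1.3 1.4 1.5
   vertex 1.9 3.1 0.2
   vertex 3.6 0.8 1.9
  endloop
 endfacet
 facet normal -0.758 -0.402 -0.513
  outer loop
   vertex 1.3 1.4 1.5
   vertex 0.0 1.3 3.5
   vertex 0.5 3.8 0.8
  endloop
 endfacet
 facet normal -0.521 -0.395 -0.757
  outer loop
   vertex 1.3 1.4 1.5
   vertex 0.5 3.8 0.8
   vertex 1.9 3.1 0.2
  endloop
 endfacet
 facet normal 0.286 0.429 0.857
  outer loop
   vertex 2.4 0.5 3.1
   vertex 1.8 3.3 1.9
   vertex 0.0 1.3 3.5
  endloop
 endfacet
 facet normal -0.345 -0.899 -0.269
  outer loop
   vertex 2.4 0.5 3.1
   vertex 0.0 1.3 3.5
   vertex 1.3 1.4 1.5
  endloop
 endfacet
 facet normal -0.167 -0.904 -0.393
  outer loop
   vertex 2.4 0.5 3.1
   vertex 1.3 1.4 1.5
   vertex 3.6 0.8 1.9
  endloop
 endfacet
 facet normal 0.622 0.339 0.706
  outer loop
   vertex 3.4 2.0 1.5
   vertex 2.4 0.5 3.1
   vertex 3.6 0.8 1.9
  endloop
 endfacet
 facet normal 0.530 0.427 0.732
  outer loop
   vertex 3.4 2.0 1.5
   vertex 1.8 3.3 1.9
   vertex 2.4 0.5 3.1
  endloop
 endfacet
 facet normal 0.564 0.823 -0.064
  outer loop
   vertex 3.0 2.4 0.9
   vertex 1.9 3.1 0.2
   vertex 1.8 3.3 1.9
  endloop
 endfacet
 facet normal 0.641 0.763 0.082
  outer loop
   vertex 3.0 2.4 0.9
   vertex 1.8 3.3 1.9
   vertex 3.4 2.0 1.5
  endloop
 endfacet
 facet normal 0.269 -0.436 -0.859
  outer loop
   vertex 3.0 2.4 0.9
   vertex 3.6 0.8 1.9
   vertex 1.9 3.1 0.2
  endloop
 endfacet
 facet normal 0.812 -0.058 -0.580
  outer loop
   vertex 3.0 2.4 0.9
   vertex 3.4 2.0 1.5
   vertex 3.6 0.8 1.9
  endloop
 endfacet
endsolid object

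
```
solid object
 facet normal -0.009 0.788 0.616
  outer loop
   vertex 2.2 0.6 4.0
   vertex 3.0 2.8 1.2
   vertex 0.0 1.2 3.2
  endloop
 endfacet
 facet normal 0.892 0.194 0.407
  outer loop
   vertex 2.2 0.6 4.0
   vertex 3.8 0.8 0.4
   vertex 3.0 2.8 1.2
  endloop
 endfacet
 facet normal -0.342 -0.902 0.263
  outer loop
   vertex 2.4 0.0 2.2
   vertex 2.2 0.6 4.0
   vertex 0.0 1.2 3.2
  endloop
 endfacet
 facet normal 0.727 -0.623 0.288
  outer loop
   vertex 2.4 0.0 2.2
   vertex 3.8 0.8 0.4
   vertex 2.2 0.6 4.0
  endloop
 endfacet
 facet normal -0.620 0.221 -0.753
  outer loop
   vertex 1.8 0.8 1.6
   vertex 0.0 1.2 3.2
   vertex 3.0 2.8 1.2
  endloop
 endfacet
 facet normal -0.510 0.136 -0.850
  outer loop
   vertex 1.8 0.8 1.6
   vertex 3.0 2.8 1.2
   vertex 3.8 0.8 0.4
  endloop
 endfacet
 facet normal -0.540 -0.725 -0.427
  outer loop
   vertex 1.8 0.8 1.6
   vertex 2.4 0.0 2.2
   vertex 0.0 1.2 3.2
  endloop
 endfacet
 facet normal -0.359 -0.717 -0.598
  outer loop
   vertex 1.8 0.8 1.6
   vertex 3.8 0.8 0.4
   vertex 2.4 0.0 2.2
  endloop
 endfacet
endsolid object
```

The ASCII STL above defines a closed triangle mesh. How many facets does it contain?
8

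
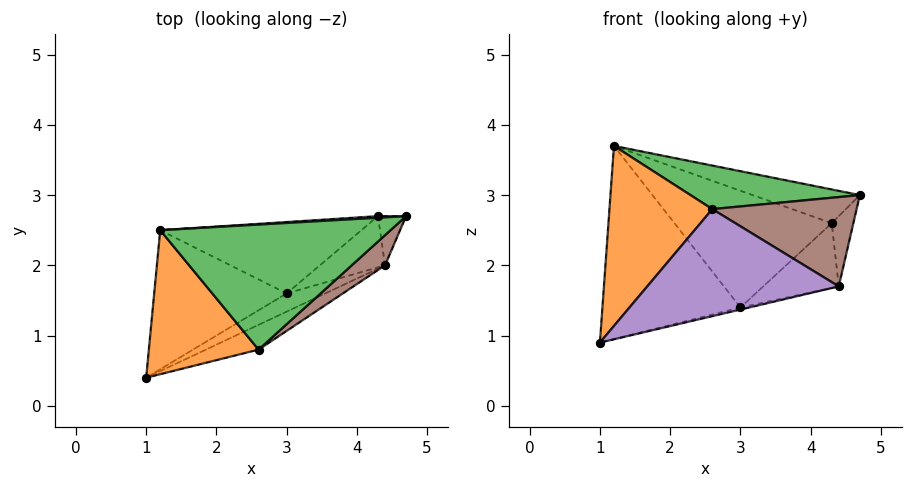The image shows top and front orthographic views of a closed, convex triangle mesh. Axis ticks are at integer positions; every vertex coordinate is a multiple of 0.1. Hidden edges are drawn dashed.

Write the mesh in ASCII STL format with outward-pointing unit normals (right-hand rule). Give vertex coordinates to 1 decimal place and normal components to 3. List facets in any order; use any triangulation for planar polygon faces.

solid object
 facet normal -0.048 0.998 0.048
  outer loop
   vertex 4.3 2.7 2.6
   vertex 1.2 2.5 3.7
   vertex 4.7 2.7 3.0
  endloop
 endfacet
 facet normal -0.480 -0.685 0.548
  outer loop
   vertex 2.6 0.8 2.8
   vertex 1.2 2.5 3.7
   vertex 1.0 0.4 0.9
  endloop
 endfacet
 facet normal 0.203 -0.322 0.925
  outer loop
   vertex 2.6 0.8 2.8
   vertex 4.7 2.7 3.0
   vertex 1.2 2.5 3.7
  endloop
 endfacet
 facet normal 0.497 0.711 -0.497
  outer loop
   vertex 4.4 2.0 1.7
   vertex 4.3 2.7 2.6
   vertex 4.7 2.7 3.0
  endloop
 endfacet
 facet normal 0.455 -0.867 -0.201
  outer loop
   vertex 4.4 2.0 1.7
   vertex 2.6 0.8 2.8
   vertex 1.0 0.4 0.9
  endloop
 endfacet
 facet normal 0.637 -0.730 0.246
  outer loop
   vertex 4.4 2.0 1.7
   vertex 4.7 2.7 3.0
   vertex 2.6 0.8 2.8
  endloop
 endfacet
 facet normal 0.178 0.111 -0.978
  outer loop
   vertex 3.0 1.6 1.4
   vertex 4.4 2.0 1.7
   vertex 1.0 0.4 0.9
  endloop
 endfacet
 facet normal -0.091 0.781 -0.618
  outer loop
   vertex 3.0 1.6 1.4
   vertex 4.3 2.7 2.6
   vertex 4.4 2.0 1.7
  endloop
 endfacet
 facet normal -0.323 0.768 -0.553
  outer loop
   vertex 3.0 1.6 1.4
   vertex 1.0 0.4 0.9
   vertex 1.2 2.5 3.7
  endloop
 endfacet
 facet normal -0.234 0.829 -0.507
  outer loop
   vertex 3.0 1.6 1.4
   vertex 1.2 2.5 3.7
   vertex 4.3 2.7 2.6
  endloop
 endfacet
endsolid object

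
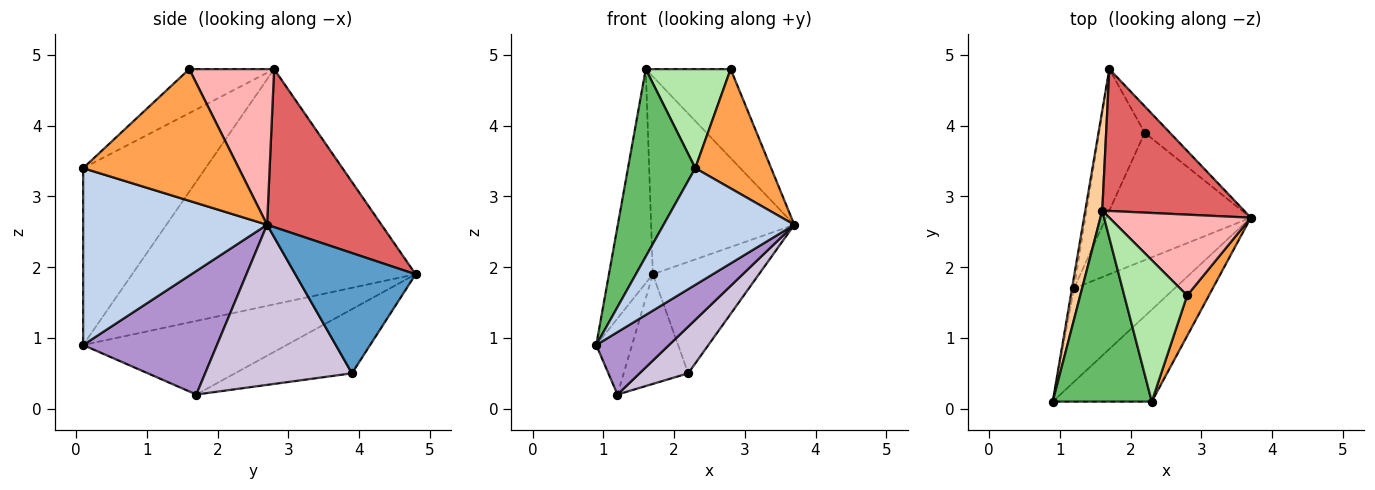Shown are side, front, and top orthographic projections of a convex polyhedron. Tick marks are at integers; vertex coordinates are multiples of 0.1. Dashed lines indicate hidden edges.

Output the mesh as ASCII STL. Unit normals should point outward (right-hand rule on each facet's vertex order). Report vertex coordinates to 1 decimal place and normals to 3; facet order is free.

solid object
 facet normal 0.741 0.654 -0.156
  outer loop
   vertex 2.2 3.9 0.5
   vertex 1.7 4.8 1.9
   vertex 3.7 2.7 2.6
  endloop
 endfacet
 facet normal 0.741 -0.527 -0.415
  outer loop
   vertex 2.3 0.1 3.4
   vertex 0.9 0.1 0.9
   vertex 3.7 2.7 2.6
  endloop
 endfacet
 facet normal 0.889 -0.434 0.147
  outer loop
   vertex 2.3 0.1 3.4
   vertex 3.7 2.7 2.6
   vertex 2.8 1.6 4.8
  endloop
 endfacet
 facet normal -0.986 0.153 0.071
  outer loop
   vertex 1.6 2.8 4.8
   vertex 1.7 4.8 1.9
   vertex 0.9 0.1 0.9
  endloop
 endfacet
 facet normal -0.787 -0.432 0.441
  outer loop
   vertex 1.6 2.8 4.8
   vertex 0.9 0.1 0.9
   vertex 2.3 0.1 3.4
  endloop
 endfacet
 facet normal -0.497 -0.497 0.711
  outer loop
   vertex 1.6 2.8 4.8
   vertex 2.3 0.1 3.4
   vertex 2.8 1.6 4.8
  endloop
 endfacet
 facet normal 0.545 0.682 0.489
  outer loop
   vertex 1.6 2.8 4.8
   vertex 3.7 2.7 2.6
   vertex 1.7 4.8 1.9
  endloop
 endfacet
 facet normal 0.595 0.595 0.541
  outer loop
   vertex 1.6 2.8 4.8
   vertex 2.8 1.6 4.8
   vertex 3.7 2.7 2.6
  endloop
 endfacet
 facet normal 0.714 -0.389 -0.582
  outer loop
   vertex 1.2 1.7 0.2
   vertex 3.7 2.7 2.6
   vertex 0.9 0.1 0.9
  endloop
 endfacet
 facet normal 0.721 -0.239 -0.651
  outer loop
   vertex 1.2 1.7 0.2
   vertex 2.2 3.9 0.5
   vertex 3.7 2.7 2.6
  endloop
 endfacet
 facet normal -0.985 0.173 -0.026
  outer loop
   vertex 1.2 1.7 0.2
   vertex 0.9 0.1 0.9
   vertex 1.7 4.8 1.9
  endloop
 endfacet
 facet normal -0.743 0.410 -0.529
  outer loop
   vertex 1.2 1.7 0.2
   vertex 1.7 4.8 1.9
   vertex 2.2 3.9 0.5
  endloop
 endfacet
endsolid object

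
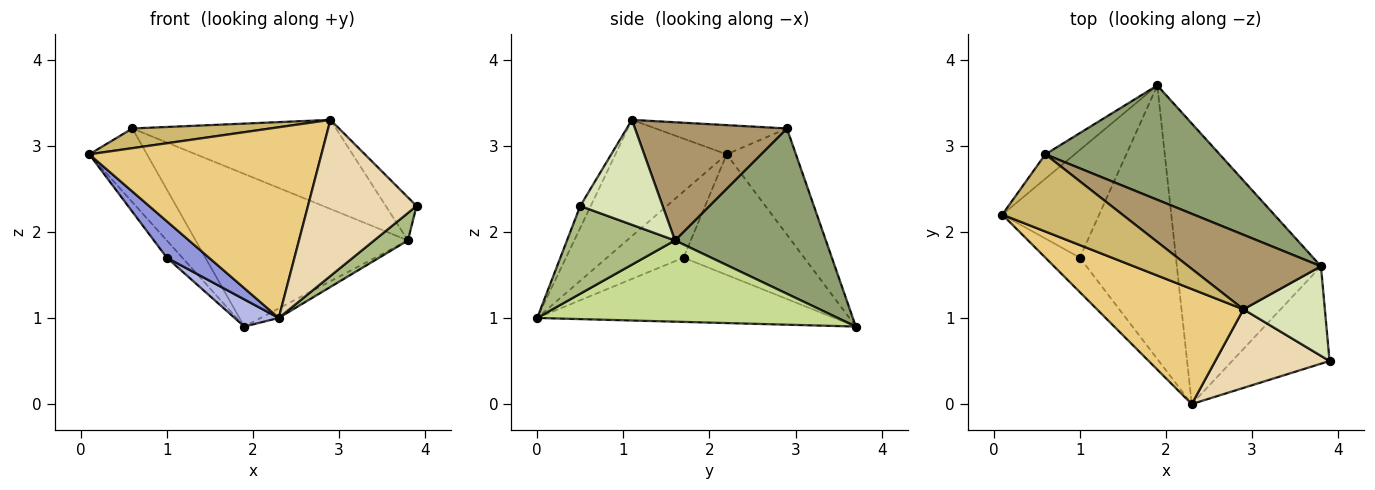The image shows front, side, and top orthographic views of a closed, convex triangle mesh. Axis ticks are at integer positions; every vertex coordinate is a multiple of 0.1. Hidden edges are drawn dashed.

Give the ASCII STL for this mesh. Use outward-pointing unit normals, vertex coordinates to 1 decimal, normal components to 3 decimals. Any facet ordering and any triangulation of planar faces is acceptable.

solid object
 facet normal -0.752 0.626 -0.207
  outer loop
   vertex 0.6 2.9 3.2
   vertex 1.9 3.7 0.9
   vertex 0.1 2.2 2.9
  endloop
 endfacet
 facet normal -0.776 0.100 -0.623
  outer loop
   vertex 1.0 1.7 1.7
   vertex 0.1 2.2 2.9
   vertex 1.9 3.7 0.9
  endloop
 endfacet
 facet normal -0.797 -0.439 -0.415
  outer loop
   vertex 1.0 1.7 1.7
   vertex 2.3 0.0 1.0
   vertex 0.1 2.2 2.9
  endloop
 endfacet
 facet normal -0.554 -0.082 -0.829
  outer loop
   vertex 1.0 1.7 1.7
   vertex 1.9 3.7 0.9
   vertex 2.3 0.0 1.0
  endloop
 endfacet
 facet normal 0.494 0.696 0.521
  outer loop
   vertex 3.8 1.6 1.9
   vertex 1.9 3.7 0.9
   vertex 0.6 2.9 3.2
  endloop
 endfacet
 facet normal 0.655 -0.205 -0.727
  outer loop
   vertex 3.8 1.6 1.9
   vertex 3.9 0.5 2.3
   vertex 2.3 0.0 1.0
  endloop
 endfacet
 facet normal 0.491 0.030 -0.871
  outer loop
   vertex 3.8 1.6 1.9
   vertex 2.3 0.0 1.0
   vertex 1.9 3.7 0.9
  endloop
 endfacet
 facet normal 0.758 0.283 0.588
  outer loop
   vertex 2.9 1.1 3.3
   vertex 3.9 0.5 2.3
   vertex 3.8 1.6 1.9
  endloop
 endfacet
 facet normal 0.497 0.666 0.557
  outer loop
   vertex 2.9 1.1 3.3
   vertex 3.8 1.6 1.9
   vertex 0.6 2.9 3.2
  endloop
 endfacet
 facet normal -0.229 -0.240 0.943
  outer loop
   vertex 2.9 1.1 3.3
   vertex 0.6 2.9 3.2
   vertex 0.1 2.2 2.9
  endloop
 endfacet
 facet normal -0.379 -0.792 0.478
  outer loop
   vertex 2.9 1.1 3.3
   vertex 0.1 2.2 2.9
   vertex 2.3 0.0 1.0
  endloop
 endfacet
 facet normal -0.086 -0.890 0.448
  outer loop
   vertex 2.9 1.1 3.3
   vertex 2.3 0.0 1.0
   vertex 3.9 0.5 2.3
  endloop
 endfacet
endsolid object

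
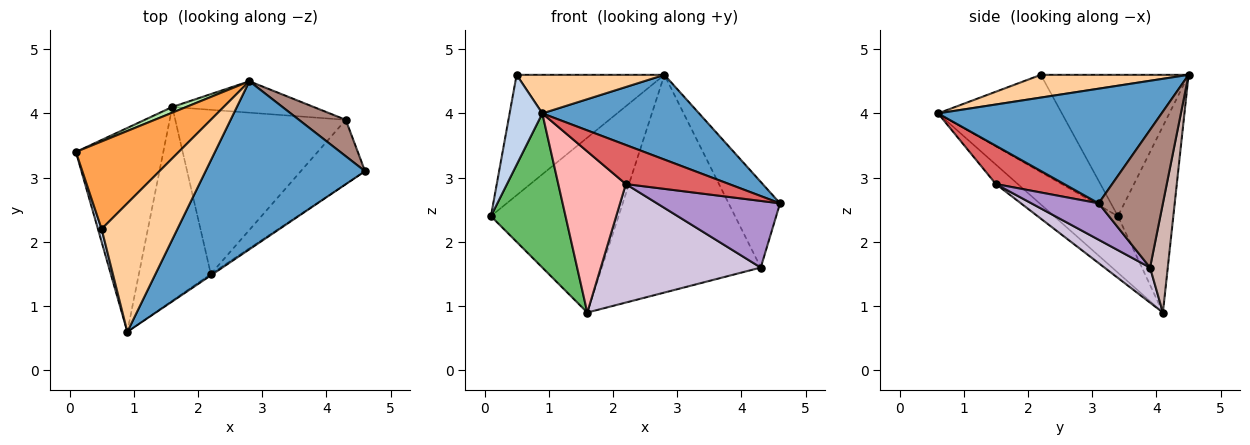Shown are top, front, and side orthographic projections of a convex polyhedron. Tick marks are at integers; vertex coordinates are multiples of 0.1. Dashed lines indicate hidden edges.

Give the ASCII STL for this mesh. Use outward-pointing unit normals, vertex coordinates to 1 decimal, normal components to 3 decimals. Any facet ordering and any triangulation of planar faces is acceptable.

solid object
 facet normal 0.540 -0.379 0.751
  outer loop
   vertex 2.8 4.5 4.6
   vertex 0.9 0.6 4.0
   vertex 4.6 3.1 2.6
  endloop
 endfacet
 facet normal -0.966 -0.255 0.036
  outer loop
   vertex 0.5 2.2 4.6
   vertex 0.1 3.4 2.4
   vertex 0.9 0.6 4.0
  endloop
 endfacet
 facet normal -0.629 0.629 0.457
  outer loop
   vertex 0.5 2.2 4.6
   vertex 2.8 4.5 4.6
   vertex 0.1 3.4 2.4
  endloop
 endfacet
 facet normal 0.276 -0.276 0.921
  outer loop
   vertex 0.5 2.2 4.6
   vertex 0.9 0.6 4.0
   vertex 2.8 4.5 4.6
  endloop
 endfacet
 facet normal -0.459 -0.536 -0.709
  outer loop
   vertex 1.6 4.1 0.9
   vertex 0.9 0.6 4.0
   vertex 0.1 3.4 2.4
  endloop
 endfacet
 facet normal -0.398 0.917 0.030
  outer loop
   vertex 1.6 4.1 0.9
   vertex 0.1 3.4 2.4
   vertex 2.8 4.5 4.6
  endloop
 endfacet
 facet normal 0.552 -0.833 -0.030
  outer loop
   vertex 2.2 1.5 2.9
   vertex 4.6 3.1 2.6
   vertex 0.9 0.6 4.0
  endloop
 endfacet
 facet normal -0.204 -0.626 -0.753
  outer loop
   vertex 2.2 1.5 2.9
   vertex 0.9 0.6 4.0
   vertex 1.6 4.1 0.9
  endloop
 endfacet
 facet normal 0.366 -0.670 -0.646
  outer loop
   vertex 4.3 3.9 1.6
   vertex 4.6 3.1 2.6
   vertex 2.2 1.5 2.9
  endloop
 endfacet
 facet normal 0.165 -0.577 -0.800
  outer loop
   vertex 4.3 3.9 1.6
   vertex 2.2 1.5 2.9
   vertex 1.6 4.1 0.9
  endloop
 endfacet
 facet normal 0.755 0.604 0.257
  outer loop
   vertex 4.3 3.9 1.6
   vertex 2.8 4.5 4.6
   vertex 4.6 3.1 2.6
  endloop
 endfacet
 facet normal 0.110 0.984 -0.142
  outer loop
   vertex 4.3 3.9 1.6
   vertex 1.6 4.1 0.9
   vertex 2.8 4.5 4.6
  endloop
 endfacet
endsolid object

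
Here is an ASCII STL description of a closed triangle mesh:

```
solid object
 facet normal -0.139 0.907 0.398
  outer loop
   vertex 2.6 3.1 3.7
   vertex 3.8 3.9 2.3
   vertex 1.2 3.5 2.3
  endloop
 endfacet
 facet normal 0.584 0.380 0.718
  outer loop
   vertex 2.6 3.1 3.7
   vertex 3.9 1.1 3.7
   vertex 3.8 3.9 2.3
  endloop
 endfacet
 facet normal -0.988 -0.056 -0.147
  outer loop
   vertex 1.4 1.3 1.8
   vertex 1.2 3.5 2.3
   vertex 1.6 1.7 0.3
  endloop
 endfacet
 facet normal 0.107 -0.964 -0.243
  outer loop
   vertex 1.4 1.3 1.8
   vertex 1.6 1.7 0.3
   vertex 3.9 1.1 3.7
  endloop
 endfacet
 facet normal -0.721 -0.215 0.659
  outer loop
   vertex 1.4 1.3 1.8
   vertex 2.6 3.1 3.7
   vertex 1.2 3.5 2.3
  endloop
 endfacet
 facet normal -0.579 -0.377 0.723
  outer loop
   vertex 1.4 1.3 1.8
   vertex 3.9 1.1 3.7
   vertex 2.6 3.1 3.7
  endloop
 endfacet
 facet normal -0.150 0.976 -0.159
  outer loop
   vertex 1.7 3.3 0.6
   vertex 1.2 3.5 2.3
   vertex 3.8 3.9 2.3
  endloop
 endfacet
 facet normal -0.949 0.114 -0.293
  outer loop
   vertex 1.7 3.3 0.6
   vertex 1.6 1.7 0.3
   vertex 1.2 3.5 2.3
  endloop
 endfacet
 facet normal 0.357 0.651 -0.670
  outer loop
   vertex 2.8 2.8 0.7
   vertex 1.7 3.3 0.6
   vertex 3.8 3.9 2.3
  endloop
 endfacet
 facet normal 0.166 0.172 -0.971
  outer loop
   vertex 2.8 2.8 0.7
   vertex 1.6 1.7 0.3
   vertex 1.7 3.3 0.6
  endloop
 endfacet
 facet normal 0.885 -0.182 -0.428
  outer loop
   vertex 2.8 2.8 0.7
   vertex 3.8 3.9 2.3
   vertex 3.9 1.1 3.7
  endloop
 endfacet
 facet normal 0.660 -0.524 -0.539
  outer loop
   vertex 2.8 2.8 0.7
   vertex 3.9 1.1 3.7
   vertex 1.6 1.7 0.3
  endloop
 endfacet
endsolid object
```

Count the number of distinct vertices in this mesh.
8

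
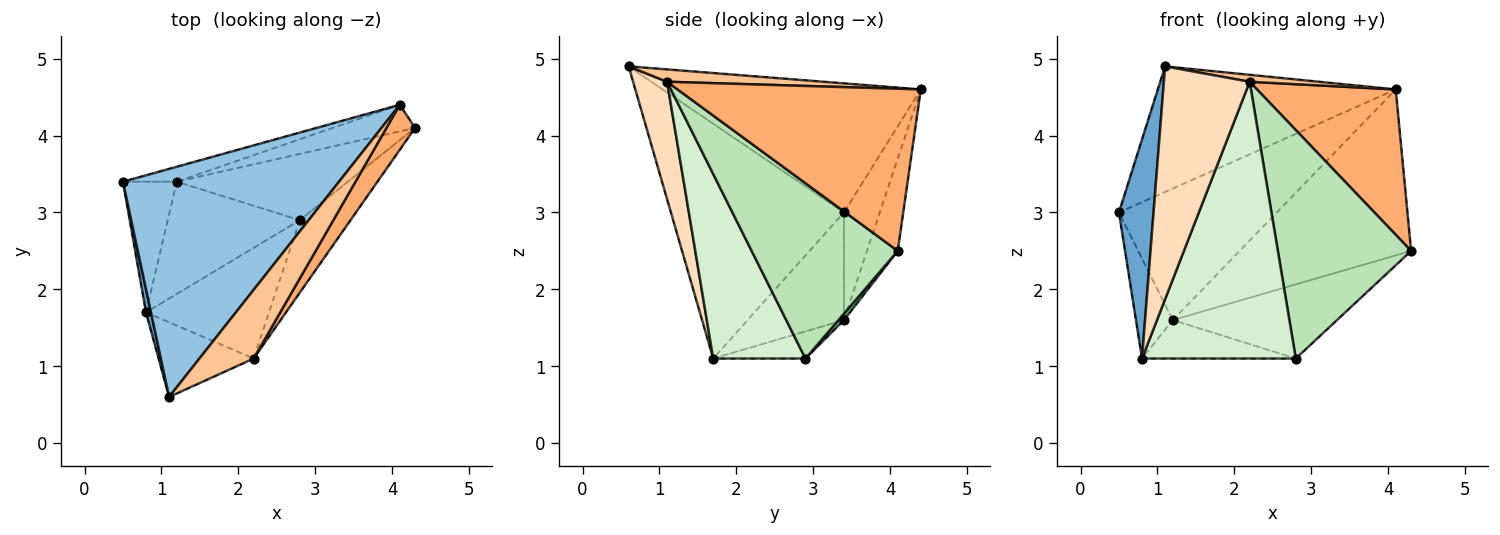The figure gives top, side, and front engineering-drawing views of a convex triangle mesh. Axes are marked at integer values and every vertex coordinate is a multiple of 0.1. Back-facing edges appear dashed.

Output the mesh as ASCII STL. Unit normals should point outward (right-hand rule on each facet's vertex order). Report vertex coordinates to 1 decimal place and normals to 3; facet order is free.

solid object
 facet normal -0.980 -0.196 0.021
  outer loop
   vertex 0.8 1.7 1.1
   vertex 1.1 0.6 4.9
   vertex 0.5 3.4 3.0
  endloop
 endfacet
 facet normal -0.464 0.427 0.776
  outer loop
   vertex 4.1 4.4 4.6
   vertex 0.5 3.4 3.0
   vertex 1.1 0.6 4.9
  endloop
 endfacet
 facet normal -0.846 0.324 -0.423
  outer loop
   vertex 1.2 3.4 1.6
   vertex 0.8 1.7 1.1
   vertex 0.5 3.4 3.0
  endloop
 endfacet
 facet normal -0.220 0.969 -0.110
  outer loop
   vertex 1.2 3.4 1.6
   vertex 0.5 3.4 3.0
   vertex 4.1 4.4 4.6
  endloop
 endfacet
 facet normal -0.174 0.972 -0.156
  outer loop
   vertex 1.2 3.4 1.6
   vertex 4.1 4.4 4.6
   vertex 4.3 4.1 2.5
  endloop
 endfacet
 facet normal 0.859 -0.490 0.152
  outer loop
   vertex 2.2 1.1 4.7
   vertex 4.3 4.1 2.5
   vertex 4.1 4.4 4.6
  endloop
 endfacet
 facet normal 0.221 -0.098 0.970
  outer loop
   vertex 2.2 1.1 4.7
   vertex 4.1 4.4 4.6
   vertex 1.1 0.6 4.9
  endloop
 endfacet
 facet normal 0.353 -0.891 -0.286
  outer loop
   vertex 2.2 1.1 4.7
   vertex 1.1 0.6 4.9
   vertex 0.8 1.7 1.1
  endloop
 endfacet
 facet normal 0.025 0.746 -0.666
  outer loop
   vertex 2.8 2.9 1.1
   vertex 1.2 3.4 1.6
   vertex 4.3 4.1 2.5
  endloop
 endfacet
 facet normal -0.191 0.318 -0.929
  outer loop
   vertex 2.8 2.9 1.1
   vertex 0.8 1.7 1.1
   vertex 1.2 3.4 1.6
  endloop
 endfacet
 facet normal 0.722 -0.659 -0.209
  outer loop
   vertex 2.8 2.9 1.1
   vertex 4.3 4.1 2.5
   vertex 2.2 1.1 4.7
  endloop
 endfacet
 facet normal 0.487 -0.811 -0.324
  outer loop
   vertex 2.8 2.9 1.1
   vertex 2.2 1.1 4.7
   vertex 0.8 1.7 1.1
  endloop
 endfacet
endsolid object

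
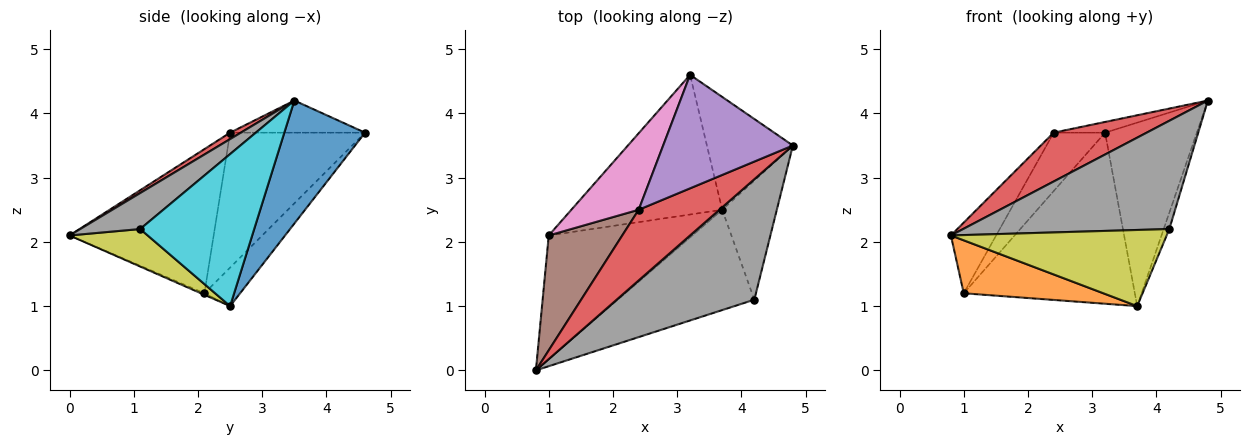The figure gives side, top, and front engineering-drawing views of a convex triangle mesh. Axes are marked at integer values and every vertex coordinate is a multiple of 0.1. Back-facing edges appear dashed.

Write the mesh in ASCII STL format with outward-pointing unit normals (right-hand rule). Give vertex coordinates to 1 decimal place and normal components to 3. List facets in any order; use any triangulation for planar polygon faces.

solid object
 facet normal 0.600 0.682 -0.419
  outer loop
   vertex 3.7 2.5 1.0
   vertex 3.2 4.6 3.7
   vertex 4.8 3.5 4.2
  endloop
 endfacet
 facet normal -0.010 -0.393 -0.919
  outer loop
   vertex 1.0 2.1 1.2
   vertex 3.7 2.5 1.0
   vertex 0.8 0.0 2.1
  endloop
 endfacet
 facet normal -0.160 0.765 -0.624
  outer loop
   vertex 1.0 2.1 1.2
   vertex 3.2 4.6 3.7
   vertex 3.7 2.5 1.0
  endloop
 endfacet
 facet normal 0.065 -0.567 0.821
  outer loop
   vertex 2.4 2.5 3.7
   vertex 0.8 0.0 2.1
   vertex 4.8 3.5 4.2
  endloop
 endfacet
 facet normal -0.239 0.091 0.967
  outer loop
   vertex 2.4 2.5 3.7
   vertex 4.8 3.5 4.2
   vertex 3.2 4.6 3.7
  endloop
 endfacet
 facet normal -0.858 0.269 0.437
  outer loop
   vertex 2.4 2.5 3.7
   vertex 1.0 2.1 1.2
   vertex 0.8 0.0 2.1
  endloop
 endfacet
 facet normal -0.847 0.323 0.423
  outer loop
   vertex 2.4 2.5 3.7
   vertex 3.2 4.6 3.7
   vertex 1.0 2.1 1.2
  endloop
 endfacet
 facet normal 0.191 -0.656 0.730
  outer loop
   vertex 4.2 1.1 2.2
   vertex 4.8 3.5 4.2
   vertex 0.8 0.0 2.1
  endloop
 endfacet
 facet normal 0.214 -0.591 -0.778
  outer loop
   vertex 4.2 1.1 2.2
   vertex 0.8 0.0 2.1
   vertex 3.7 2.5 1.0
  endloop
 endfacet
 facet normal 0.940 0.046 -0.338
  outer loop
   vertex 4.2 1.1 2.2
   vertex 3.7 2.5 1.0
   vertex 4.8 3.5 4.2
  endloop
 endfacet
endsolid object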